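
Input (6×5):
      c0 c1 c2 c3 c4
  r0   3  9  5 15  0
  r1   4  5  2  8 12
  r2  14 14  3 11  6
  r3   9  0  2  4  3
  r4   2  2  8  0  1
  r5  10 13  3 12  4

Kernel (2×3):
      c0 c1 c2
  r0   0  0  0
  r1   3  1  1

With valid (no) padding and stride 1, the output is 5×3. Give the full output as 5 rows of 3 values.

19 25 26
59 56 26
29 6 13
16 14 25
46 54 25

Output[0,0]: The receptive field on the input at this output position is [3 9 5 / 4 5 2]. Elementwise product with the kernel and sum: 4·3 + 5·1 + 2·1.
Output[0,1]: The receptive field on the input at this output position is [9 5 15 / 5 2 8]. Elementwise product with the kernel and sum: 5·3 + 2·1 + 8·1.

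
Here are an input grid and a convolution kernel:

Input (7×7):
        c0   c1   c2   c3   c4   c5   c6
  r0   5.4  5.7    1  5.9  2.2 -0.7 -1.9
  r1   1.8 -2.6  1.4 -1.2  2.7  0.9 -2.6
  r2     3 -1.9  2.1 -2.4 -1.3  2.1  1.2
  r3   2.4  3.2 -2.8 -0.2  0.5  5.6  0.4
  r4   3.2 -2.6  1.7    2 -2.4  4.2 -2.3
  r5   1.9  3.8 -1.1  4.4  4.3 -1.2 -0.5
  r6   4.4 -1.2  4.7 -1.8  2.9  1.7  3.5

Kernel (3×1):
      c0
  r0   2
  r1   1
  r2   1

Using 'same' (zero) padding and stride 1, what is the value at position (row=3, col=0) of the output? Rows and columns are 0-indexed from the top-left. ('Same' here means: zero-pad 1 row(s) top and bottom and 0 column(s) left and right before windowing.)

11.6

The receptive field on the zero-padded input at this output position is [3 / 2.4 / 3.2]. Elementwise product with the kernel and sum: 3·2 + 2.4·1 + 3.2·1.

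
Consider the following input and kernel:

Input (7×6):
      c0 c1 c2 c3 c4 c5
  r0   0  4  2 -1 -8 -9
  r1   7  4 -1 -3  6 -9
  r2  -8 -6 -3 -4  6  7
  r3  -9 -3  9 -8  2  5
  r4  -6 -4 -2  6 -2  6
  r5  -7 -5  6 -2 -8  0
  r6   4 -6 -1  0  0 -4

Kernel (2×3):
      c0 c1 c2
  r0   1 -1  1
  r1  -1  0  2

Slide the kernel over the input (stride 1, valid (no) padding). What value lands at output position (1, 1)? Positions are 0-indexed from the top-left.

0

The receptive field on the input at this output position is [4 -1 -3 / -6 -3 -4]. Elementwise product with the kernel and sum: 4·1 + -1·-1 + -3·1 + -6·-1 + -4·2.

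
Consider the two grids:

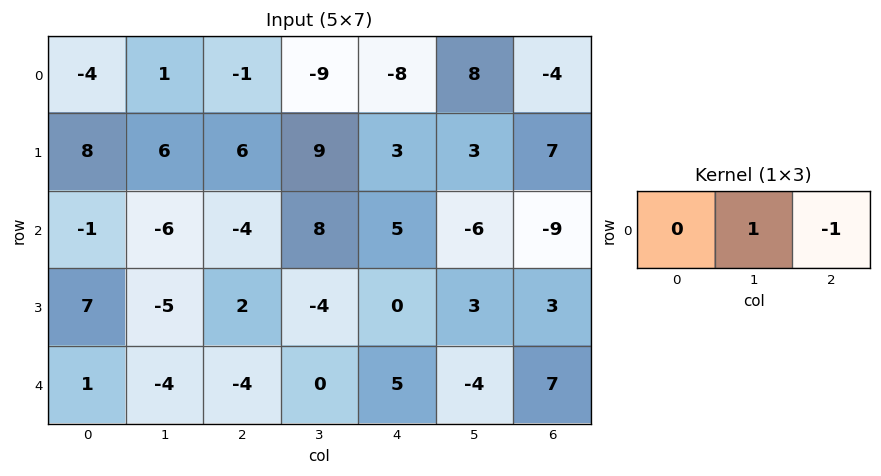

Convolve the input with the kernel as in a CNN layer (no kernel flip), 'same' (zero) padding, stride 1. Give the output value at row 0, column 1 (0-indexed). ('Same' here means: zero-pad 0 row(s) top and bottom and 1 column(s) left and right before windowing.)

The receptive field on the zero-padded input at this output position is [-4 1 -1]. Elementwise product with the kernel and sum: 1·1 + -1·-1.

2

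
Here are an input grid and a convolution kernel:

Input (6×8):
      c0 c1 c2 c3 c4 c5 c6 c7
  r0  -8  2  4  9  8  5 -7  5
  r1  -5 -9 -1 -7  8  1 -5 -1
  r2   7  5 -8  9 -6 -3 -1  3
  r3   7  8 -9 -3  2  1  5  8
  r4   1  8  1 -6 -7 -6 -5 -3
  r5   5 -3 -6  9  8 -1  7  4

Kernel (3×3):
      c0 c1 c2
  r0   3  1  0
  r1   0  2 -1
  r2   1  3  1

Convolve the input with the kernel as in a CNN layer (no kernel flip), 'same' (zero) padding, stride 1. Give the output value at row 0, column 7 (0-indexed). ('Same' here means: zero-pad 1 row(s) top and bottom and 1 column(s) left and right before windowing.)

2

The receptive field on the zero-padded input at this output position is [0 0 0 / -7 5 0 / -5 -1 0]. Elementwise product with the kernel and sum: 0·3 + 0·1 + 5·2 + 0·-1 + -5·1 + -1·3 + 0·1.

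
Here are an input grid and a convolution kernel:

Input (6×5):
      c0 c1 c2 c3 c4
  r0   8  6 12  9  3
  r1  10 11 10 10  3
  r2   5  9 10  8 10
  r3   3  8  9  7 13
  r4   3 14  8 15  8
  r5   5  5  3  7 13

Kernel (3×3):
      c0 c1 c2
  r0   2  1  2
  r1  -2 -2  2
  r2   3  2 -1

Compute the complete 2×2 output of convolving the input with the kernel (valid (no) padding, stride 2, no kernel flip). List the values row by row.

47 41
64 88

Output[0,0]: The receptive field on the input at this output position is [8 6 12 / 10 11 10 / 5 9 10]. Elementwise product with the kernel and sum: 8·2 + 6·1 + 12·2 + 10·-2 + 11·-2 + 10·2 + 5·3 + 9·2 + 10·-1.
Output[0,1]: The receptive field on the input at this output position is [12 9 3 / 10 10 3 / 10 8 10]. Elementwise product with the kernel and sum: 12·2 + 9·1 + 3·2 + 10·-2 + 10·-2 + 3·2 + 10·3 + 8·2 + 10·-1.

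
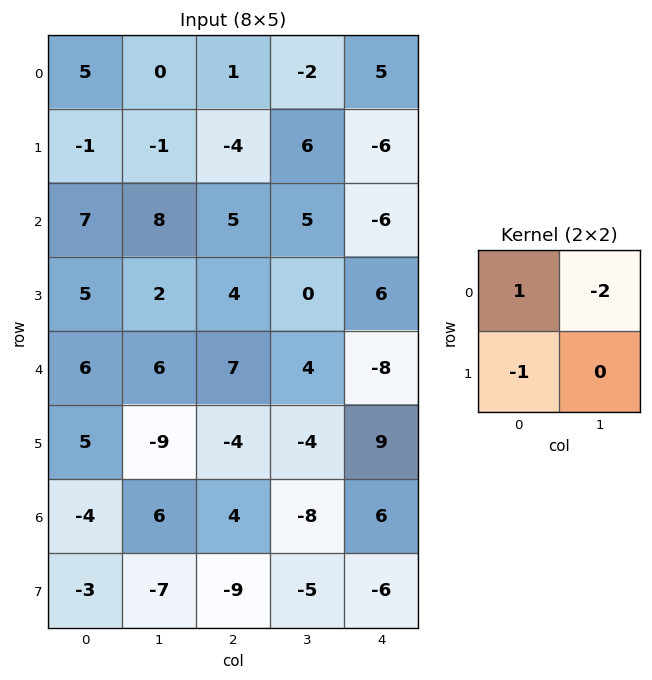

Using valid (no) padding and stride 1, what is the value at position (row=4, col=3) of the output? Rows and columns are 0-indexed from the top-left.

The receptive field on the input at this output position is [4 -8 / -4 9]. Elementwise product with the kernel and sum: 4·1 + -8·-2 + -4·-1.

24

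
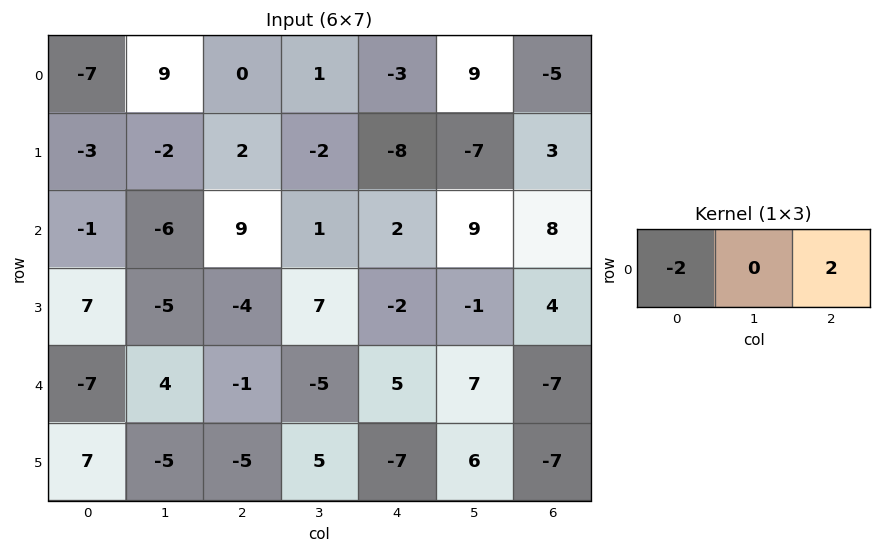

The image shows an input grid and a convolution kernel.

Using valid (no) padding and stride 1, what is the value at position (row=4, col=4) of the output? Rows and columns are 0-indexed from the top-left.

-24

The receptive field on the input at this output position is [5 7 -7]. Elementwise product with the kernel and sum: 5·-2 + -7·2.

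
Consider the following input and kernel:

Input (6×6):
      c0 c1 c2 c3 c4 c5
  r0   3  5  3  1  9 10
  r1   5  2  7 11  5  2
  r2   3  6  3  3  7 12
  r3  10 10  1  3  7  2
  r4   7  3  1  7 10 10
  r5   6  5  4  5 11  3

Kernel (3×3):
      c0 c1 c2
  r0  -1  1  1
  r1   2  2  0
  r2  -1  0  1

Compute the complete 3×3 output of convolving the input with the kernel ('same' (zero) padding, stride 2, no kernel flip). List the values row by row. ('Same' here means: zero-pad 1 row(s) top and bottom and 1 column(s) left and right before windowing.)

8 25 11
23 27 15
39 2 38

Output[0,0]: The receptive field on the zero-padded input at this output position is [0 0 0 / 0 3 5 / 0 5 2]. Elementwise product with the kernel and sum: 0·-1 + 0·1 + 0·1 + 0·2 + 3·2 + 0·-1 + 2·1.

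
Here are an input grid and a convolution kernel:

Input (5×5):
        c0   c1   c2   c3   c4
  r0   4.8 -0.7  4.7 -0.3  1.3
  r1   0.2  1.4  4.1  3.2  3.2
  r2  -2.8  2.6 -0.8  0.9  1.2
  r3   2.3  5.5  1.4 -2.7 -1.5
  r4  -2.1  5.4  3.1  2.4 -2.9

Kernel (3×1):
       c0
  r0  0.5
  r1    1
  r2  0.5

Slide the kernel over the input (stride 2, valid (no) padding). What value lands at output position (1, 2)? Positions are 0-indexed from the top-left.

The receptive field on the input at this output position is [1.2 / -1.5 / -2.9]. Elementwise product with the kernel and sum: 1.2·0.5 + -1.5·1 + -2.9·0.5.

-2.35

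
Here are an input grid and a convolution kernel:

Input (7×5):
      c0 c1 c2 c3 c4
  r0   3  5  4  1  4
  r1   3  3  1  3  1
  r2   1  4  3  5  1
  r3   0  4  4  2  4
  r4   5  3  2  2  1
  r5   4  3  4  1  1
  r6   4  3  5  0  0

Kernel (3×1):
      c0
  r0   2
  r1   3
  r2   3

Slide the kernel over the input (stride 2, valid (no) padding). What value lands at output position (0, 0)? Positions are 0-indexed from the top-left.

18

The receptive field on the input at this output position is [3 / 3 / 1]. Elementwise product with the kernel and sum: 3·2 + 3·3 + 1·3.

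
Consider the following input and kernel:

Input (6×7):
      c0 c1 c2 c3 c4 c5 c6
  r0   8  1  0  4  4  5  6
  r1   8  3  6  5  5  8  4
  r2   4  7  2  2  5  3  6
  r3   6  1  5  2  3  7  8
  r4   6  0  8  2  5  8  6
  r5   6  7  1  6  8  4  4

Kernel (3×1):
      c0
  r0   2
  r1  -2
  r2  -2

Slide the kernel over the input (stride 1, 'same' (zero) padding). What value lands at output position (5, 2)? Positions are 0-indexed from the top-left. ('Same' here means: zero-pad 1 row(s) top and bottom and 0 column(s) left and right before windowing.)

14

The receptive field on the zero-padded input at this output position is [8 / 1 / 0]. Elementwise product with the kernel and sum: 8·2 + 1·-2 + 0·-2.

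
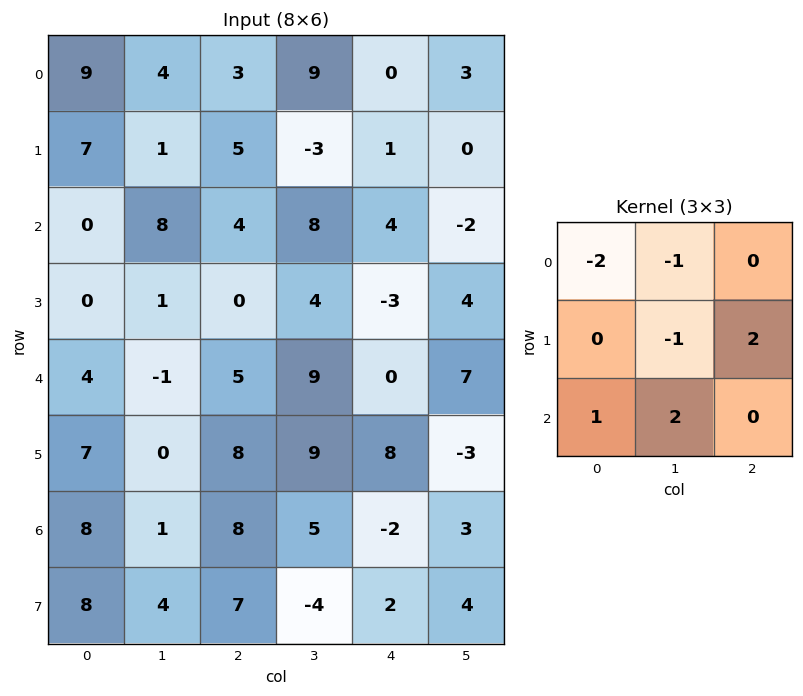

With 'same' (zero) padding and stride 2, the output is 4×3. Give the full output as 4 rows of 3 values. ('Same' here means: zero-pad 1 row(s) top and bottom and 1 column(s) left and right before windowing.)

Output[0,0]: The receptive field on the zero-padded input at this output position is [0 0 0 / 0 9 4 / 0 7 1]. Elementwise product with the kernel and sum: 0·-2 + 0·-1 + 9·-1 + 4·2 + 0·1 + 7·2.

13 26 5
9 6 -5
8 27 34
3 12 -18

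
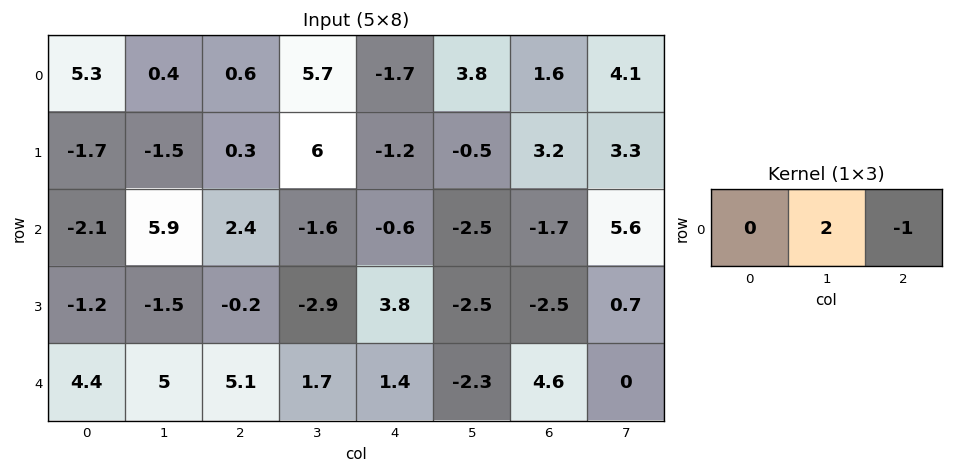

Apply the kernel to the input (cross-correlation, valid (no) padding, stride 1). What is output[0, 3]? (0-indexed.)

-7.2

The receptive field on the input at this output position is [5.7 -1.7 3.8]. Elementwise product with the kernel and sum: -1.7·2 + 3.8·-1.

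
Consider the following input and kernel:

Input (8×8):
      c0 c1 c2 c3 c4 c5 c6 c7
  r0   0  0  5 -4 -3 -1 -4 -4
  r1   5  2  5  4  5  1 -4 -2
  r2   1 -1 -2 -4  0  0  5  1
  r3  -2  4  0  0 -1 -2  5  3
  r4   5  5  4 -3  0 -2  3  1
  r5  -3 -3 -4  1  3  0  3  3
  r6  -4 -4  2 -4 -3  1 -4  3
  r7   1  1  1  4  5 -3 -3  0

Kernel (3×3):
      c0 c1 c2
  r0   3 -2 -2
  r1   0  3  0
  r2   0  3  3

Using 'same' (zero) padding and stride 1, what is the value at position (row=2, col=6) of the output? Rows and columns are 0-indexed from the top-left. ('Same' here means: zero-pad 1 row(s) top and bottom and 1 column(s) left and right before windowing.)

54

The receptive field on the zero-padded input at this output position is [1 -4 -2 / 0 5 1 / -2 5 3]. Elementwise product with the kernel and sum: 1·3 + -4·-2 + -2·-2 + 5·3 + 5·3 + 3·3.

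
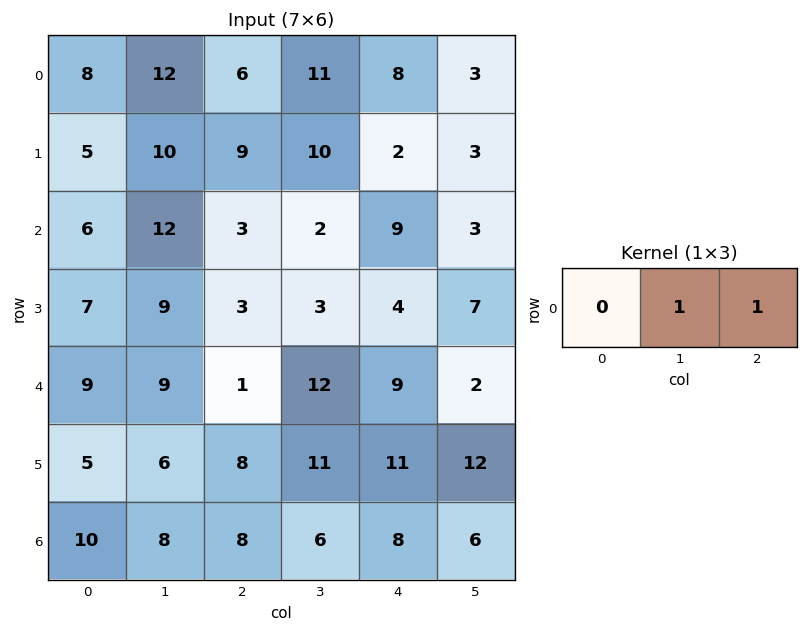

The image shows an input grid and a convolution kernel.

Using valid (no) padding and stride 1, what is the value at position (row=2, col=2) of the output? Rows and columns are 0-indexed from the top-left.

11

The receptive field on the input at this output position is [3 2 9]. Elementwise product with the kernel and sum: 2·1 + 9·1.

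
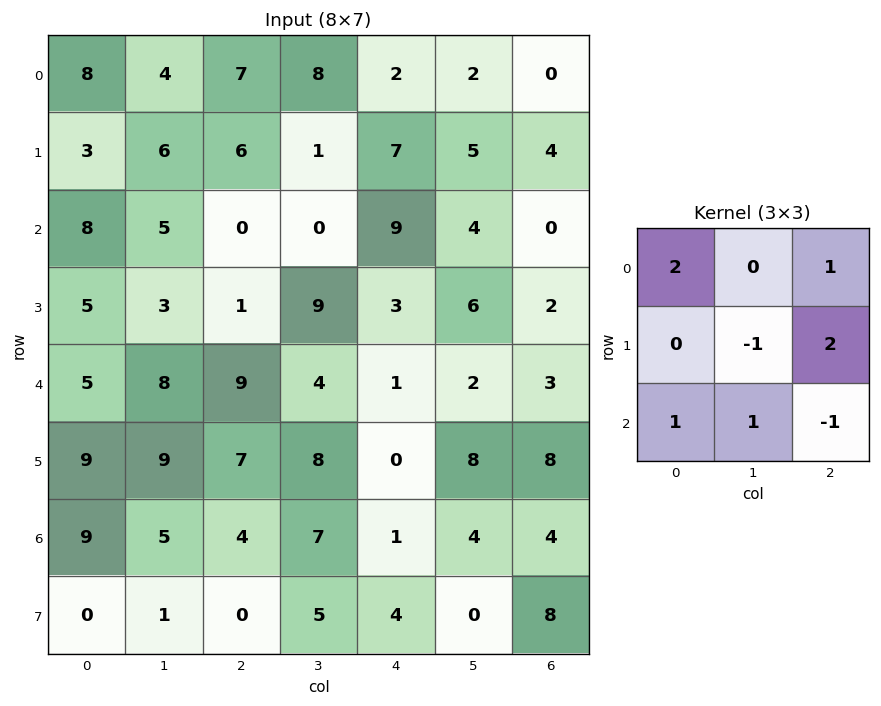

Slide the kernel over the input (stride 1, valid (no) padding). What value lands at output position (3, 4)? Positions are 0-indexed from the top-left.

12

The receptive field on the input at this output position is [3 6 2 / 1 2 3 / 0 8 8]. Elementwise product with the kernel and sum: 3·2 + 2·1 + 2·-1 + 3·2 + 0·1 + 8·1 + 8·-1.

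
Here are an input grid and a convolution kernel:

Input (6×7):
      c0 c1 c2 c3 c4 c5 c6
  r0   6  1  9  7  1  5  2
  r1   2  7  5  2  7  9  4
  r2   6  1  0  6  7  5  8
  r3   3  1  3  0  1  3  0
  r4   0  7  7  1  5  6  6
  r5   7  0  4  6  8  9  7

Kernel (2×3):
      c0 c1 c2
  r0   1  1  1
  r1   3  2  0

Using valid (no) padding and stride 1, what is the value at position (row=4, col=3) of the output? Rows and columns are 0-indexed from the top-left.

46

The receptive field on the input at this output position is [1 5 6 / 6 8 9]. Elementwise product with the kernel and sum: 1·1 + 5·1 + 6·1 + 6·3 + 8·2.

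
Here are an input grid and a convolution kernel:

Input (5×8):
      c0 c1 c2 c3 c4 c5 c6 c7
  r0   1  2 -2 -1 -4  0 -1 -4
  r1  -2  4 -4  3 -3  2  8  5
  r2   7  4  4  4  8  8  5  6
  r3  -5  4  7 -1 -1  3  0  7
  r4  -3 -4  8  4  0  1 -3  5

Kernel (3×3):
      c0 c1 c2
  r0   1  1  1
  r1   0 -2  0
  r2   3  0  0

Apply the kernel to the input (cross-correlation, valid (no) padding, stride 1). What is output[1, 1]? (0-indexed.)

The receptive field on the input at this output position is [4 -4 3 / 4 4 4 / 4 7 -1]. Elementwise product with the kernel and sum: 4·1 + -4·1 + 3·1 + 4·-2 + 4·3.

7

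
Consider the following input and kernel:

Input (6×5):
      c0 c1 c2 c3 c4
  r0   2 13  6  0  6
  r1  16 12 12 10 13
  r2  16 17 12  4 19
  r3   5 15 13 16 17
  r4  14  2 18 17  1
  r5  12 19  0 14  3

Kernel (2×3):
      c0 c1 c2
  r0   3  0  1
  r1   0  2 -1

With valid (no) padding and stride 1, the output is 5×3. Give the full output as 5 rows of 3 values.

Output[0,0]: The receptive field on the input at this output position is [2 13 6 / 16 12 12]. Elementwise product with the kernel and sum: 2·3 + 6·1 + 12·2 + 12·-1.
Output[0,1]: The receptive field on the input at this output position is [13 6 0 / 12 12 10]. Elementwise product with the kernel and sum: 13·3 + 0·1 + 12·2 + 10·-1.

24 53 31
82 66 38
77 65 70
14 80 89
98 9 80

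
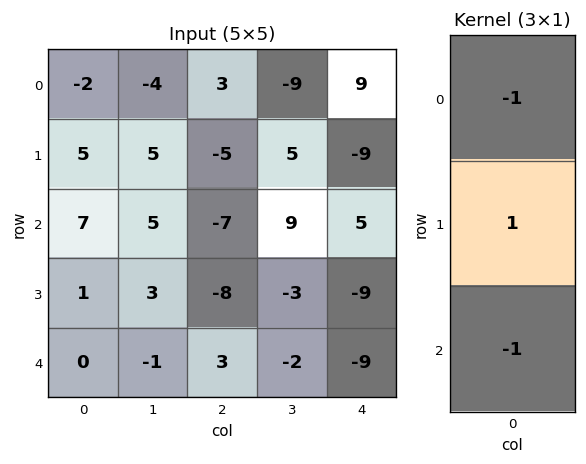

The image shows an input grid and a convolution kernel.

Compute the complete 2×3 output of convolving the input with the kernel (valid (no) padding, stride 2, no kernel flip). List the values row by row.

Output[0,0]: The receptive field on the input at this output position is [-2 / 5 / 7]. Elementwise product with the kernel and sum: -2·-1 + 5·1 + 7·-1.
Output[0,1]: The receptive field on the input at this output position is [3 / -5 / -7]. Elementwise product with the kernel and sum: 3·-1 + -5·1 + -7·-1.

0 -1 -23
-6 -4 -5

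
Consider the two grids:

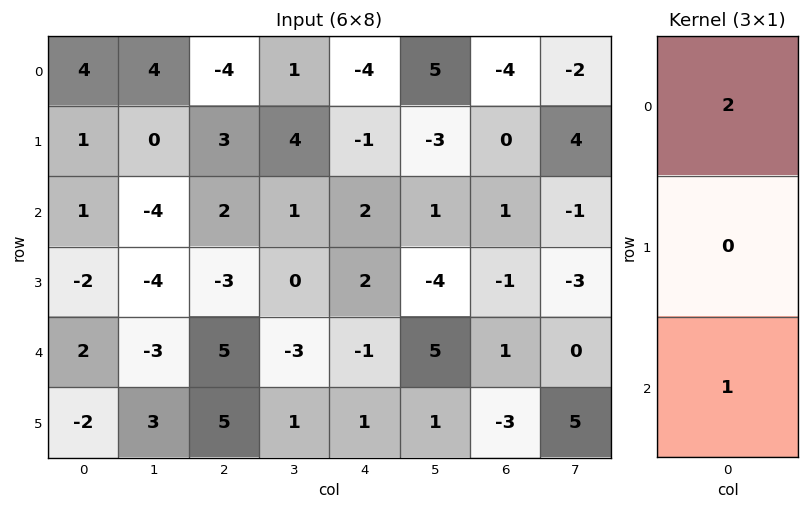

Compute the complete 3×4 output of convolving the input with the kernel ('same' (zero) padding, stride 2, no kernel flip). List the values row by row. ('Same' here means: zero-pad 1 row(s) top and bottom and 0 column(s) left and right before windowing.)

1 3 -1 0
0 3 0 -1
-6 -1 5 -5

Output[0,0]: The receptive field on the zero-padded input at this output position is [0 / 4 / 1]. Elementwise product with the kernel and sum: 0·2 + 1·1.
Output[0,1]: The receptive field on the zero-padded input at this output position is [0 / -4 / 3]. Elementwise product with the kernel and sum: 0·2 + 3·1.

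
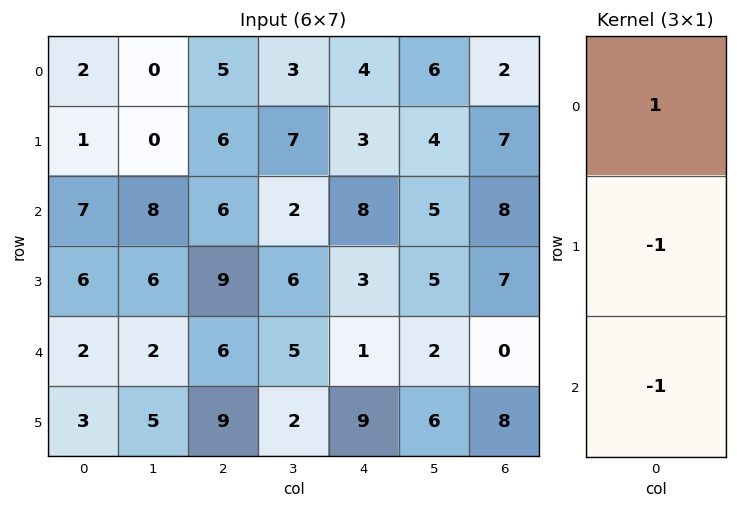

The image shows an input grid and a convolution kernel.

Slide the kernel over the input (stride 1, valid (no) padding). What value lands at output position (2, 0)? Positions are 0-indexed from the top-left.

The receptive field on the input at this output position is [7 / 6 / 2]. Elementwise product with the kernel and sum: 7·1 + 6·-1 + 2·-1.

-1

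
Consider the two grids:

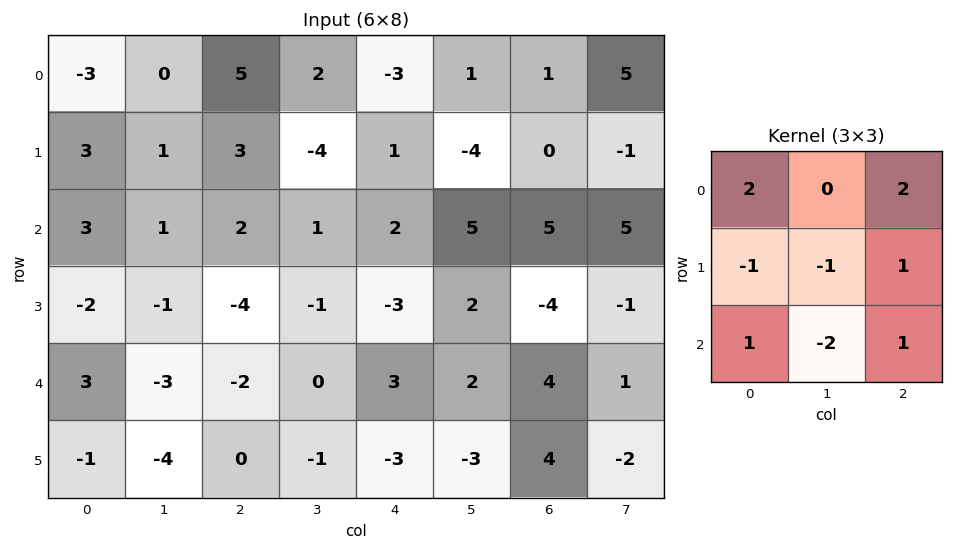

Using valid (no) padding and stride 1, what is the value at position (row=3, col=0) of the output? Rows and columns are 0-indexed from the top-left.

-7

The receptive field on the input at this output position is [-2 -1 -4 / 3 -3 -2 / -1 -4 0]. Elementwise product with the kernel and sum: -2·2 + -4·2 + 3·-1 + -3·-1 + -2·1 + -1·1 + -4·-2 + 0·1.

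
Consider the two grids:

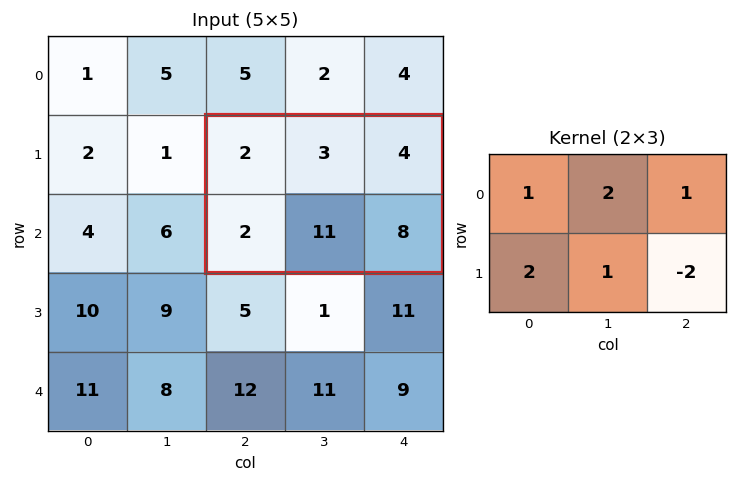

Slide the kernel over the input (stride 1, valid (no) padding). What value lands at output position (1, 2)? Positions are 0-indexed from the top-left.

11

The receptive field on the input at this output position is [2 3 4 / 2 11 8]. Elementwise product with the kernel and sum: 2·1 + 3·2 + 4·1 + 2·2 + 11·1 + 8·-2.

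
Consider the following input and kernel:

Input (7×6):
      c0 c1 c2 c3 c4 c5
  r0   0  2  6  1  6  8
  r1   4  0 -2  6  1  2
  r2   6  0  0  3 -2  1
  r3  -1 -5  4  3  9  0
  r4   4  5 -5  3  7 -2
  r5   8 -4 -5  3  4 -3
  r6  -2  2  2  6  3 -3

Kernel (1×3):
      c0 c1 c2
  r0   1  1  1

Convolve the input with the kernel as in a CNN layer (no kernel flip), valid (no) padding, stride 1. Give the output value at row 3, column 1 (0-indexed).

The receptive field on the input at this output position is [-5 4 3]. Elementwise product with the kernel and sum: -5·1 + 4·1 + 3·1.

2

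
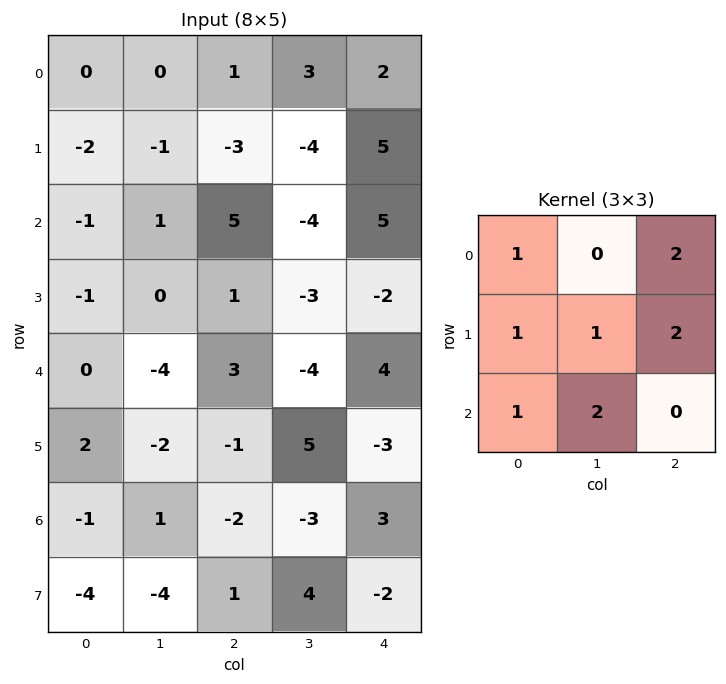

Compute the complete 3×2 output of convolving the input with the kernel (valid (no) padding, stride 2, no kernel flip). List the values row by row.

Output[0,0]: The receptive field on the input at this output position is [0 0 1 / -2 -1 -3 / -1 1 5]. Elementwise product with the kernel and sum: 0·1 + 1·2 + -2·1 + -1·1 + -3·2 + -1·1 + 1·2.
Output[0,1]: The receptive field on the input at this output position is [1 3 2 / -3 -4 5 / 5 -4 5]. Elementwise product with the kernel and sum: 1·1 + 2·2 + -3·1 + -4·1 + 5·2 + 5·1 + -4·2.

-6 5
2 4
5 1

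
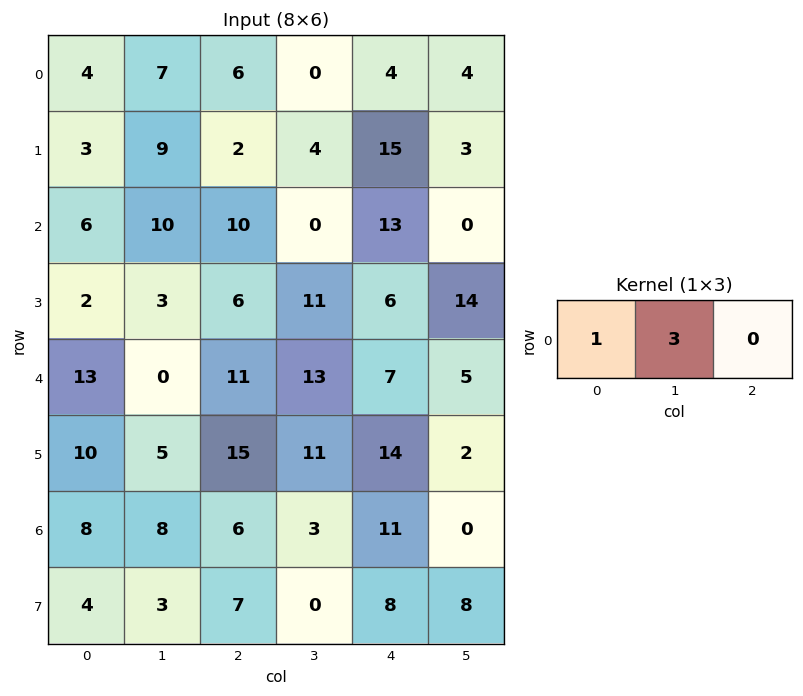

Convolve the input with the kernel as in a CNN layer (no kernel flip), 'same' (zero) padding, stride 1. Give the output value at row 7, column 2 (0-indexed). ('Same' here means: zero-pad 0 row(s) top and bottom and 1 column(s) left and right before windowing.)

24

The receptive field on the zero-padded input at this output position is [3 7 0]. Elementwise product with the kernel and sum: 3·1 + 7·3.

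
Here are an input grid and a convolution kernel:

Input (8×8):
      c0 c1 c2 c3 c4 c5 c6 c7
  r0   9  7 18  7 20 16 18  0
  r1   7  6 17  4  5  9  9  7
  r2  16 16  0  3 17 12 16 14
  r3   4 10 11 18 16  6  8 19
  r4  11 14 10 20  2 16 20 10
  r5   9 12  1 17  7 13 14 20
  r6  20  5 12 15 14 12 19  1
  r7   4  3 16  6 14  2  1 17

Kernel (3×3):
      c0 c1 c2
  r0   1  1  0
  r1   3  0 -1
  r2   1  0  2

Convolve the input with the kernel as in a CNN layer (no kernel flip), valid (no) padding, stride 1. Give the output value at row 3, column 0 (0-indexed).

The receptive field on the input at this output position is [4 10 11 / 11 14 10 / 9 12 1]. Elementwise product with the kernel and sum: 4·1 + 10·1 + 11·3 + 10·-1 + 9·1 + 1·2.

48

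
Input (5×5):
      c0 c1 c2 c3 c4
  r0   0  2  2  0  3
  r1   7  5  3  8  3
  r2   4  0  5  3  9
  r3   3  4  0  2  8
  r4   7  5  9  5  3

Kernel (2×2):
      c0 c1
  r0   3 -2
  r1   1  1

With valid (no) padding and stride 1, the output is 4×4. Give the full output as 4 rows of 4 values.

8 10 17 5
15 14 1 30
19 -6 11 1
13 26 10 -2

Output[0,0]: The receptive field on the input at this output position is [0 2 / 7 5]. Elementwise product with the kernel and sum: 0·3 + 2·-2 + 7·1 + 5·1.
Output[0,1]: The receptive field on the input at this output position is [2 2 / 5 3]. Elementwise product with the kernel and sum: 2·3 + 2·-2 + 5·1 + 3·1.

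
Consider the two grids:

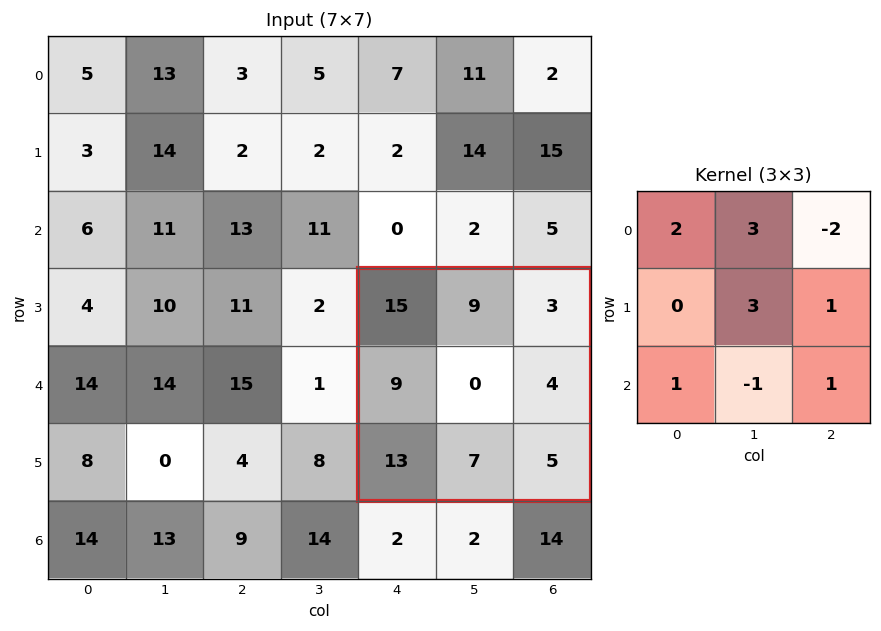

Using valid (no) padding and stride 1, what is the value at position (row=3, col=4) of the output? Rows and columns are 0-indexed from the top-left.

The receptive field on the input at this output position is [15 9 3 / 9 0 4 / 13 7 5]. Elementwise product with the kernel and sum: 15·2 + 9·3 + 3·-2 + 0·3 + 4·1 + 13·1 + 7·-1 + 5·1.

66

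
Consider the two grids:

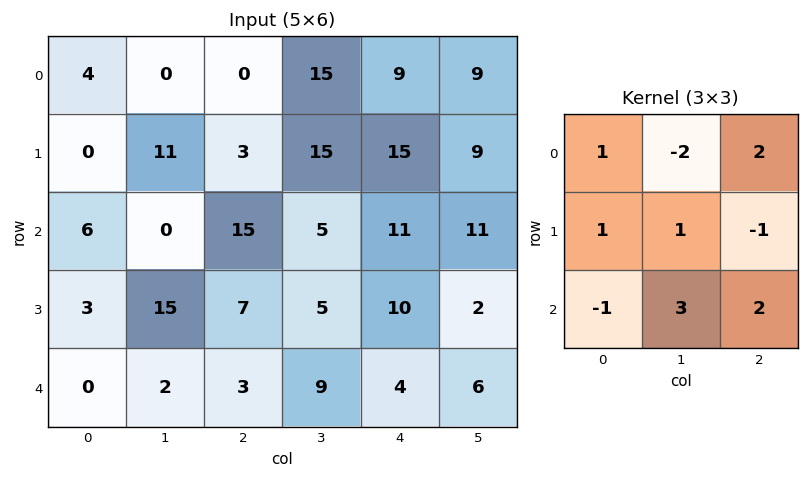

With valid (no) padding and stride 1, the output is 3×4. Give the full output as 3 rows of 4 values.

Output[0,0]: The receptive field on the input at this output position is [4 0 0 / 0 11 3 / 6 0 15]. Elementwise product with the kernel and sum: 4·1 + 0·-2 + 0·2 + 0·1 + 11·1 + 3·-1 + 6·-1 + 0·3 + 15·2.
Output[0,1]: The receptive field on the input at this output position is [0 0 15 / 11 3 15 / 0 15 5]. Elementwise product with the kernel and sum: 0·1 + 0·-2 + 15·2 + 11·1 + 3·1 + 15·-1 + 0·-1 + 15·3 + 5·2.

36 84 13 86
31 61 40 37
59 22 61 33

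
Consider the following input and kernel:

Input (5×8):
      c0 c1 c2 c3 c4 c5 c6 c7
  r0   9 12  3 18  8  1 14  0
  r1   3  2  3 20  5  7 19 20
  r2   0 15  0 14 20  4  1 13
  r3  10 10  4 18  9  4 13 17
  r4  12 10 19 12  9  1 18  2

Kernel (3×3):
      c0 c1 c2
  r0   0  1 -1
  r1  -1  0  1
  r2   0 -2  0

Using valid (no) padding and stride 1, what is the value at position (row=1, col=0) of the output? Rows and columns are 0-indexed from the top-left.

-21

The receptive field on the input at this output position is [3 2 3 / 0 15 0 / 10 10 4]. Elementwise product with the kernel and sum: 2·1 + 3·-1 + 0·-1 + 0·1 + 10·-2.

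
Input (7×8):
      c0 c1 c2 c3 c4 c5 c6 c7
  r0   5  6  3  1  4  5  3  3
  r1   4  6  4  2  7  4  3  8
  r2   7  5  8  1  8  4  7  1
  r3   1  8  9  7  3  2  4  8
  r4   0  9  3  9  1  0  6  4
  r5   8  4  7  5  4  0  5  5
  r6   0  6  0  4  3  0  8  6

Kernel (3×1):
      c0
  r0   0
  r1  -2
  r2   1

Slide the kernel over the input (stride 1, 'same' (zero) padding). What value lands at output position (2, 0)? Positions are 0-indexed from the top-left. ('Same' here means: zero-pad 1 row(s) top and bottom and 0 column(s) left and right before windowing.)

-13

The receptive field on the zero-padded input at this output position is [4 / 7 / 1]. Elementwise product with the kernel and sum: 7·-2 + 1·1.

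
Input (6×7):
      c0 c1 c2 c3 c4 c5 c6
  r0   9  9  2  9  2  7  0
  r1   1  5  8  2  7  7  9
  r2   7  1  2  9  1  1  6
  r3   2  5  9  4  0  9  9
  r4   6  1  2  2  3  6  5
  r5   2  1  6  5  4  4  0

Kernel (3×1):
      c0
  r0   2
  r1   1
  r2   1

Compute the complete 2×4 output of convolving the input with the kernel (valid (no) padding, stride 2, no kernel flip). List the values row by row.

26 14 12 15
22 15 5 26

Output[0,0]: The receptive field on the input at this output position is [9 / 1 / 7]. Elementwise product with the kernel and sum: 9·2 + 1·1 + 7·1.
Output[0,1]: The receptive field on the input at this output position is [2 / 8 / 2]. Elementwise product with the kernel and sum: 2·2 + 8·1 + 2·1.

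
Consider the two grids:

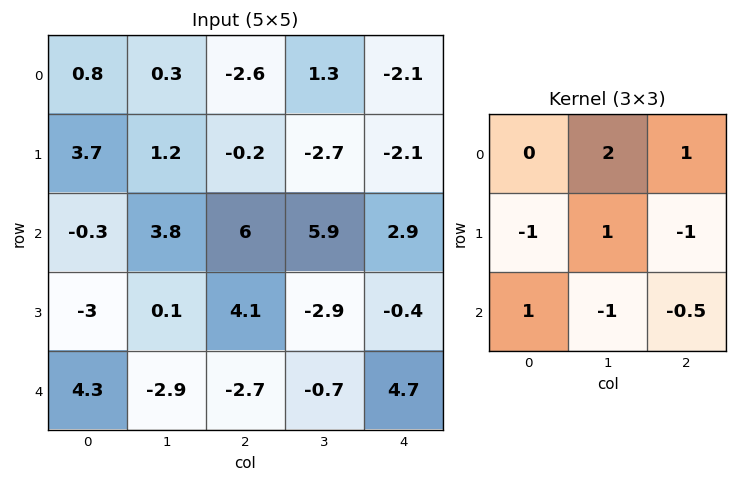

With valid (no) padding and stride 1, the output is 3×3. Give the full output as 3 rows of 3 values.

-11.4 -7.75 -1.25
-4.85 -9.35 -3.3
21.15 24.95 3.75

Output[0,0]: The receptive field on the input at this output position is [0.8 0.3 -2.6 / 3.7 1.2 -0.2 / -0.3 3.8 6]. Elementwise product with the kernel and sum: 0.3·2 + -2.6·1 + 3.7·-1 + 1.2·1 + -0.2·-1 + -0.3·1 + 3.8·-1 + 6·-0.5.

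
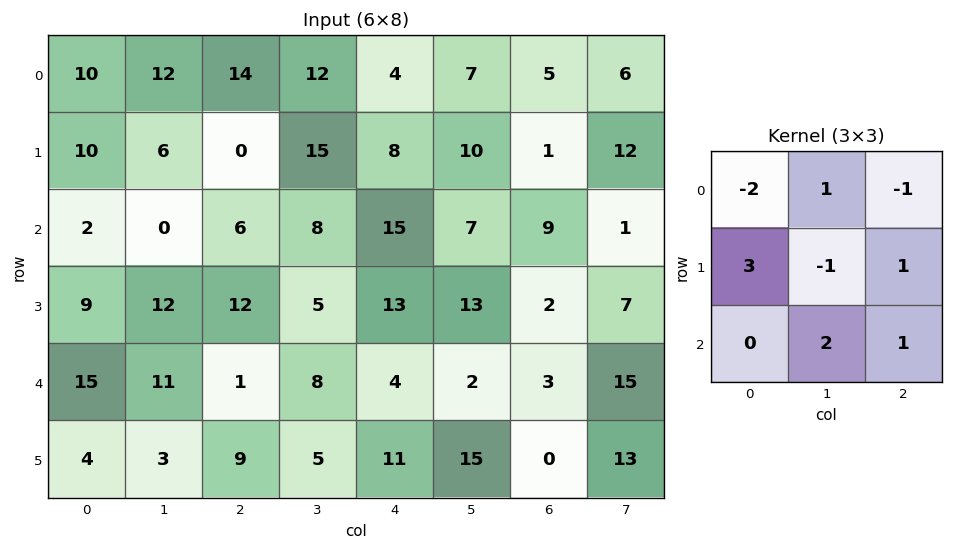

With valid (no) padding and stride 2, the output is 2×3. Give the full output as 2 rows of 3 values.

8 4 32
40 45 3

Output[0,0]: The receptive field on the input at this output position is [10 12 14 / 10 6 0 / 2 0 6]. Elementwise product with the kernel and sum: 10·-2 + 12·1 + 14·-1 + 10·3 + 6·-1 + 0·1 + 0·2 + 6·1.
Output[0,1]: The receptive field on the input at this output position is [14 12 4 / 0 15 8 / 6 8 15]. Elementwise product with the kernel and sum: 14·-2 + 12·1 + 4·-1 + 0·3 + 15·-1 + 8·1 + 8·2 + 15·1.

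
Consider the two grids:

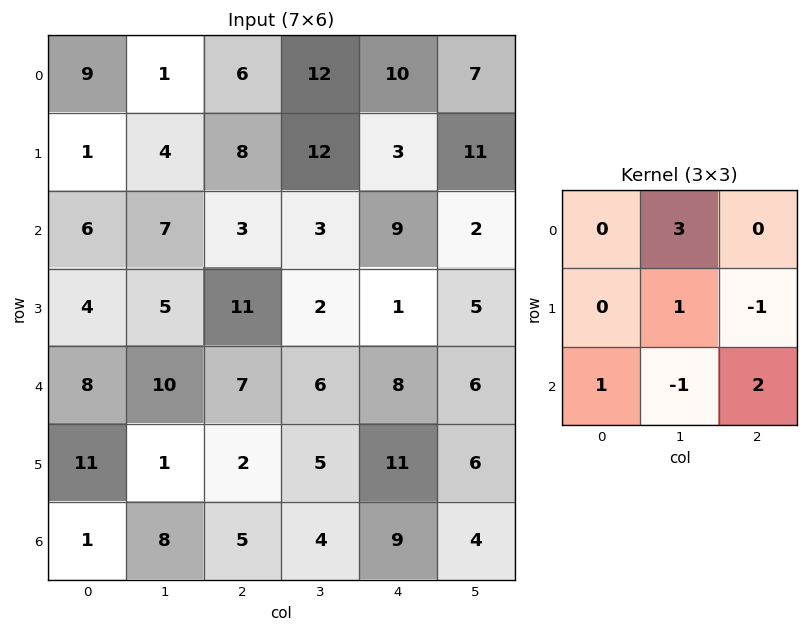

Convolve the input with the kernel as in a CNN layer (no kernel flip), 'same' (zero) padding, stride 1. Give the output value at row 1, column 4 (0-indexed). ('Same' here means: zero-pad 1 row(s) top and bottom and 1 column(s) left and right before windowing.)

20

The receptive field on the zero-padded input at this output position is [12 10 7 / 12 3 11 / 3 9 2]. Elementwise product with the kernel and sum: 10·3 + 3·1 + 11·-1 + 3·1 + 9·-1 + 2·2.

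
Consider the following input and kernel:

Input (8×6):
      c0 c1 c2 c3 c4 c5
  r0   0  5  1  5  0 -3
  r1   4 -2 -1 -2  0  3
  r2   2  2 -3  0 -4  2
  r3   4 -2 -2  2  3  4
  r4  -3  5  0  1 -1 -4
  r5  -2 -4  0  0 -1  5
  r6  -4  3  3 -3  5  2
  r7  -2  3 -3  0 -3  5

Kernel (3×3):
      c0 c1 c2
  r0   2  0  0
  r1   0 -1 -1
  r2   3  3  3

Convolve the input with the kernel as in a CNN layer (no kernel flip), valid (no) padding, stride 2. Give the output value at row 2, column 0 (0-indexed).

The receptive field on the input at this output position is [-3 5 0 / -2 -4 0 / -4 3 3]. Elementwise product with the kernel and sum: -3·2 + -4·-1 + 0·-1 + -4·3 + 3·3 + 3·3.

4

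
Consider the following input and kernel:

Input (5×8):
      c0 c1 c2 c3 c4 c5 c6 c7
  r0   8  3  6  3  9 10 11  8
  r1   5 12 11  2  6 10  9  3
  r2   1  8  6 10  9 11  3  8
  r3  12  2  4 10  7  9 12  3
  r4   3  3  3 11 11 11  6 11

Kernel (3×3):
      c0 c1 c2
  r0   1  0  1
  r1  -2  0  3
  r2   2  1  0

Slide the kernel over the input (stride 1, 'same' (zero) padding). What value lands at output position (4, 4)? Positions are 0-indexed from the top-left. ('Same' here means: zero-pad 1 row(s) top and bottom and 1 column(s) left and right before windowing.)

30

The receptive field on the zero-padded input at this output position is [10 7 9 / 11 11 11 / 0 0 0]. Elementwise product with the kernel and sum: 10·1 + 9·1 + 11·-2 + 11·3 + 0·2 + 0·1.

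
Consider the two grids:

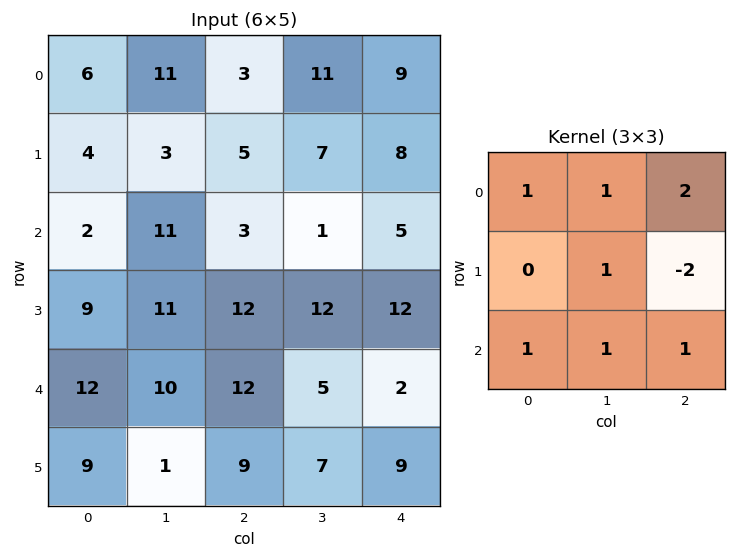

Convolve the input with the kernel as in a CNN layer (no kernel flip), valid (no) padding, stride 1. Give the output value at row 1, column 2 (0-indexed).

55

The receptive field on the input at this output position is [5 7 8 / 3 1 5 / 12 12 12]. Elementwise product with the kernel and sum: 5·1 + 7·1 + 8·2 + 1·1 + 5·-2 + 12·1 + 12·1 + 12·1.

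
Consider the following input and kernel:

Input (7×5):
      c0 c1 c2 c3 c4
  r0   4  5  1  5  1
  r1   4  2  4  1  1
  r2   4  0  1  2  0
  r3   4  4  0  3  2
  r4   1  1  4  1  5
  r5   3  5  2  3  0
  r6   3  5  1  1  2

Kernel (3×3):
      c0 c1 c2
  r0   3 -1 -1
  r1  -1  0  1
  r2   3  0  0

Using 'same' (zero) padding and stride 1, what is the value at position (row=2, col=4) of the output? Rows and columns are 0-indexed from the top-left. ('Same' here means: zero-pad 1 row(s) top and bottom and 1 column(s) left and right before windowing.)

The receptive field on the zero-padded input at this output position is [1 1 0 / 2 0 0 / 3 2 0]. Elementwise product with the kernel and sum: 1·3 + 1·-1 + 0·-1 + 2·-1 + 0·1 + 3·3.

9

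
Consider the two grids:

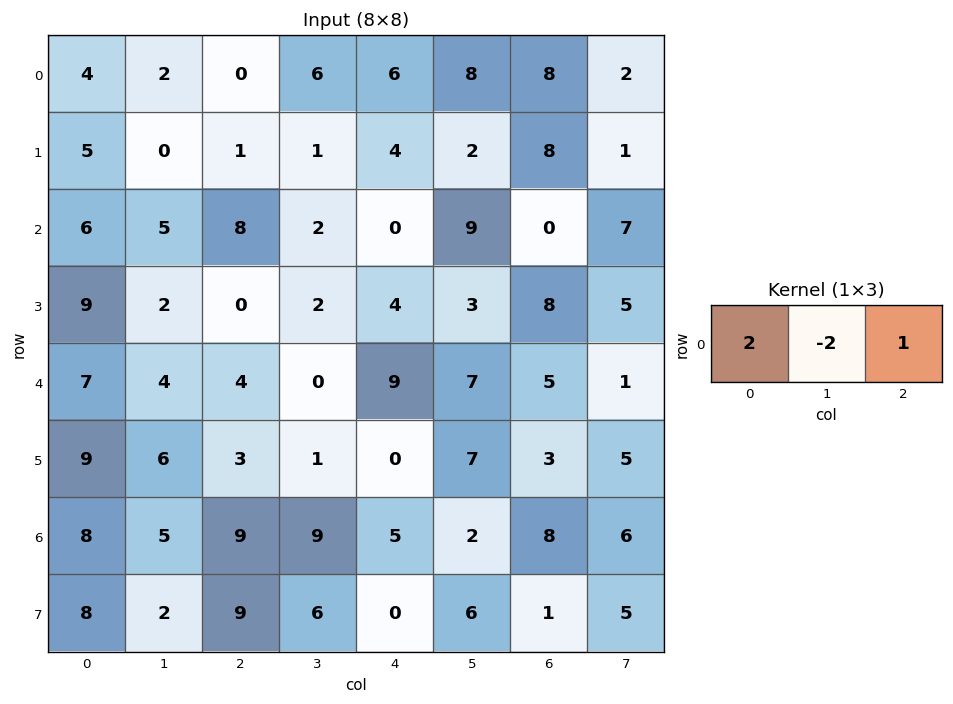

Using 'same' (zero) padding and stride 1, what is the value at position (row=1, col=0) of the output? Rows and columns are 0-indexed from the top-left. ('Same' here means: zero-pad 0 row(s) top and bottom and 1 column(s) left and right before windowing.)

The receptive field on the zero-padded input at this output position is [0 5 0]. Elementwise product with the kernel and sum: 0·2 + 5·-2 + 0·1.

-10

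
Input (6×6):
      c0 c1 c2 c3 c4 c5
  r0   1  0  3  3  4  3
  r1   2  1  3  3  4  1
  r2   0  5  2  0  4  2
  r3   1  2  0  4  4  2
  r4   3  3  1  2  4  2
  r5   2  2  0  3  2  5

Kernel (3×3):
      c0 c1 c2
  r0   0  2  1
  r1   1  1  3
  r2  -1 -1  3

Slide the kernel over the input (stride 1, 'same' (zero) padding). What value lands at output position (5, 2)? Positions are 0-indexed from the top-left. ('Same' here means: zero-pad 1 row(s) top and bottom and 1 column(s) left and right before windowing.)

The receptive field on the zero-padded input at this output position is [3 1 2 / 2 0 3 / 0 0 0]. Elementwise product with the kernel and sum: 1·2 + 2·1 + 2·1 + 0·1 + 3·3 + 0·-1 + 0·-1 + 0·3.

15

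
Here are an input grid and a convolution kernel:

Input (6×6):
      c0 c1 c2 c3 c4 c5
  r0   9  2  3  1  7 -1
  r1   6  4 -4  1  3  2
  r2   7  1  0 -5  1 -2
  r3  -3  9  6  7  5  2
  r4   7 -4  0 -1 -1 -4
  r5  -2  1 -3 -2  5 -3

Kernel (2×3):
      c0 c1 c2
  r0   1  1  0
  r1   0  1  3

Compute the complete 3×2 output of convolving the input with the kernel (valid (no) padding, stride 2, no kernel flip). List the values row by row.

3 14
35 17
-5 12

Output[0,0]: The receptive field on the input at this output position is [9 2 3 / 6 4 -4]. Elementwise product with the kernel and sum: 9·1 + 2·1 + 4·1 + -4·3.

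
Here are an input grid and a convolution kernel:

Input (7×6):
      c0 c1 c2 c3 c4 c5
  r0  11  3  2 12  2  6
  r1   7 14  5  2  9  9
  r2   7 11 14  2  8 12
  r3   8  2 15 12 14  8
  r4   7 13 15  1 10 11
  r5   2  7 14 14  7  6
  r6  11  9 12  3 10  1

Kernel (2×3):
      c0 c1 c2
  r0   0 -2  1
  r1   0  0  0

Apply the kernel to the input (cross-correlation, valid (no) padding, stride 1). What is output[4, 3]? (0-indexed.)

-9

The receptive field on the input at this output position is [1 10 11 / 14 7 6]. Elementwise product with the kernel and sum: 10·-2 + 11·1.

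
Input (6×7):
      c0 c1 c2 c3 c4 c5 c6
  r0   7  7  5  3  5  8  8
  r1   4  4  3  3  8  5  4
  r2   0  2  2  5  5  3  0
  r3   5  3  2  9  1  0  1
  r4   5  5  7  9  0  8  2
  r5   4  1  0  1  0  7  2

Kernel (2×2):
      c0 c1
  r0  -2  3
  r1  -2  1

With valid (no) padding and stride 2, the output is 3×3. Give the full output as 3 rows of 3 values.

3 -4 3
-1 16 -3
-2 14 31

Output[0,0]: The receptive field on the input at this output position is [7 7 / 4 4]. Elementwise product with the kernel and sum: 7·-2 + 7·3 + 4·-2 + 4·1.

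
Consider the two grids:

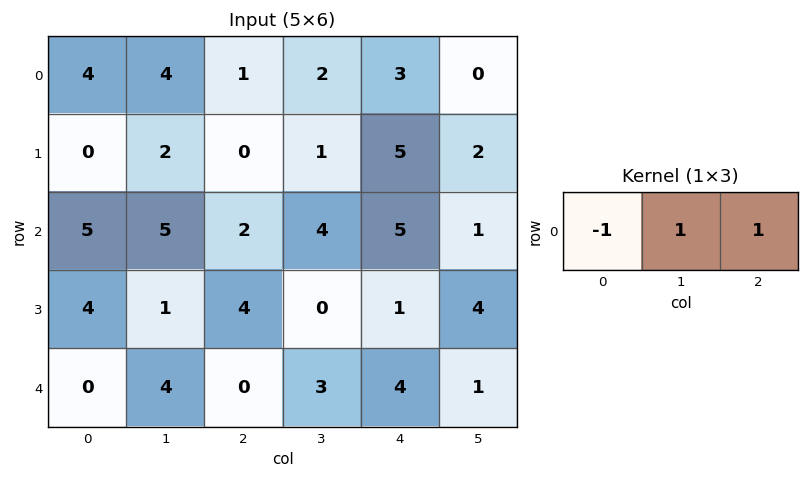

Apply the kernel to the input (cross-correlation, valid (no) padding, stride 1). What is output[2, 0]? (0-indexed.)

The receptive field on the input at this output position is [5 5 2]. Elementwise product with the kernel and sum: 5·-1 + 5·1 + 2·1.

2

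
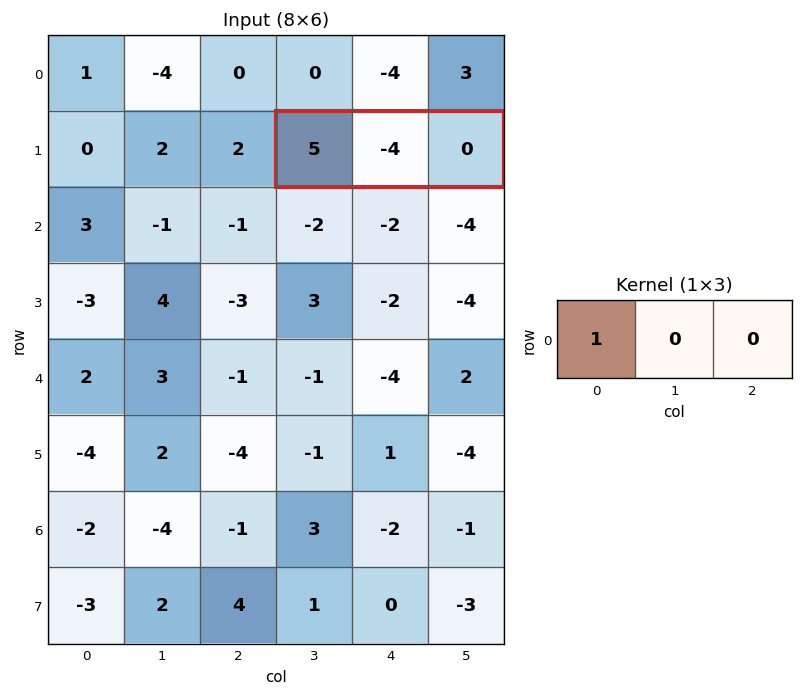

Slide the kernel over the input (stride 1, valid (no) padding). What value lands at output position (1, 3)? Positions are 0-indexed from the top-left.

The receptive field on the input at this output position is [5 -4 0]. Elementwise product with the kernel and sum: 5·1.

5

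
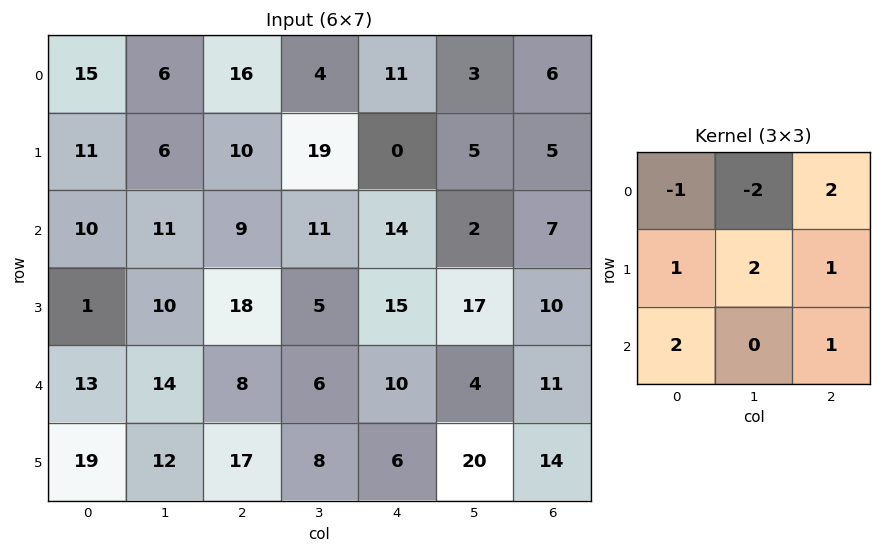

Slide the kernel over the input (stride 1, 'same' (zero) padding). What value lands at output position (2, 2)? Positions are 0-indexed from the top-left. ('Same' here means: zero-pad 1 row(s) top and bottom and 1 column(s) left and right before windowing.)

The receptive field on the zero-padded input at this output position is [6 10 19 / 11 9 11 / 10 18 5]. Elementwise product with the kernel and sum: 6·-1 + 10·-2 + 19·2 + 11·1 + 9·2 + 11·1 + 10·2 + 5·1.

77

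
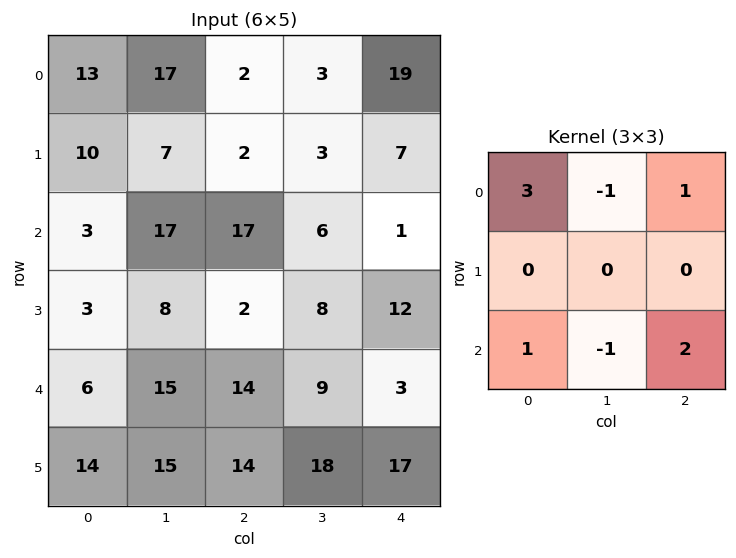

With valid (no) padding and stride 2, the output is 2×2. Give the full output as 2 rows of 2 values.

44 35
28 57

Output[0,0]: The receptive field on the input at this output position is [13 17 2 / 10 7 2 / 3 17 17]. Elementwise product with the kernel and sum: 13·3 + 17·-1 + 2·1 + 3·1 + 17·-1 + 17·2.
Output[0,1]: The receptive field on the input at this output position is [2 3 19 / 2 3 7 / 17 6 1]. Elementwise product with the kernel and sum: 2·3 + 3·-1 + 19·1 + 17·1 + 6·-1 + 1·2.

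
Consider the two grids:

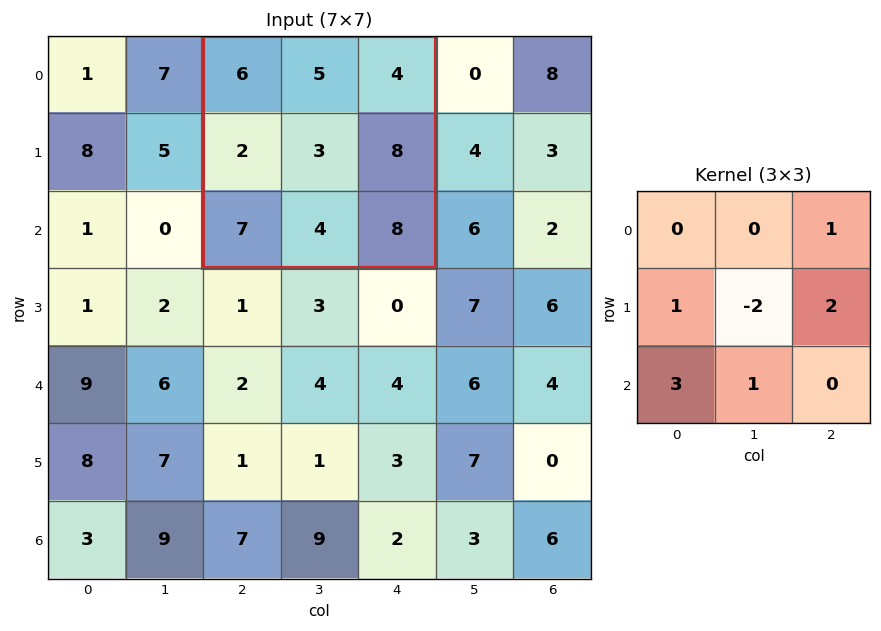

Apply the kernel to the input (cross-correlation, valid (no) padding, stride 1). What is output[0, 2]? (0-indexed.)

The receptive field on the input at this output position is [6 5 4 / 2 3 8 / 7 4 8]. Elementwise product with the kernel and sum: 4·1 + 2·1 + 3·-2 + 8·2 + 7·3 + 4·1.

41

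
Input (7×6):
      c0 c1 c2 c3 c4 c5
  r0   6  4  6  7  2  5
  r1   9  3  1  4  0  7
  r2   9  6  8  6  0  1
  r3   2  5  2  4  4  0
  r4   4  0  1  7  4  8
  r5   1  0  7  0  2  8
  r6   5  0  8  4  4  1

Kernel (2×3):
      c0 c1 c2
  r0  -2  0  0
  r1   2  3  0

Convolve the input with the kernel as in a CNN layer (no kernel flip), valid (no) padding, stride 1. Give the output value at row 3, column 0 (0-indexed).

4

The receptive field on the input at this output position is [2 5 2 / 4 0 1]. Elementwise product with the kernel and sum: 2·-2 + 4·2 + 0·3.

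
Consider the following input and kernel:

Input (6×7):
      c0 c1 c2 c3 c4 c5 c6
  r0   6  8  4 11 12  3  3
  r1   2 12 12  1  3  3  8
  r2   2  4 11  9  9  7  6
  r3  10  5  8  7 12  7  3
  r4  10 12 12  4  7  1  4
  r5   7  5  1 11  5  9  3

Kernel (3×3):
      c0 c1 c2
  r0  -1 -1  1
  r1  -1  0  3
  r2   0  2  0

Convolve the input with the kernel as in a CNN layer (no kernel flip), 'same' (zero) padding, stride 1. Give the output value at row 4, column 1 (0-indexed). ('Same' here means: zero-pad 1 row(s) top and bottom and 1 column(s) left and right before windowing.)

29

The receptive field on the zero-padded input at this output position is [10 5 8 / 10 12 12 / 7 5 1]. Elementwise product with the kernel and sum: 10·-1 + 5·-1 + 8·1 + 10·-1 + 12·3 + 5·2.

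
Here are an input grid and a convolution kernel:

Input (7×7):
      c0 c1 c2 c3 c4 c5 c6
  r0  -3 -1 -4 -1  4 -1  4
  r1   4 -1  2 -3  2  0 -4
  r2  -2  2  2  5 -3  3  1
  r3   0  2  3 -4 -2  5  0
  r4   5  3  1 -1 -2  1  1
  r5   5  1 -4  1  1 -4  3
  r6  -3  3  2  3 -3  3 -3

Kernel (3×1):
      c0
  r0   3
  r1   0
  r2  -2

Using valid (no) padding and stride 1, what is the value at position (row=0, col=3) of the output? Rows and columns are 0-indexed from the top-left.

-13

The receptive field on the input at this output position is [-1 / -3 / 5]. Elementwise product with the kernel and sum: -1·3 + 5·-2.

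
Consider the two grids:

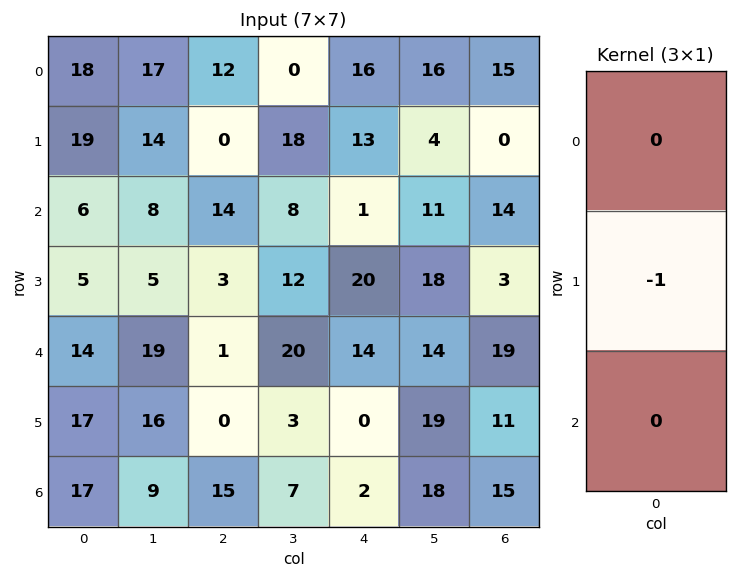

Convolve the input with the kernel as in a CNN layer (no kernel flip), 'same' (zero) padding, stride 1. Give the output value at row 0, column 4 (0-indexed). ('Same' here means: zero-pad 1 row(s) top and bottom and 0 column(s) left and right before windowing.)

The receptive field on the zero-padded input at this output position is [0 / 16 / 13]. Elementwise product with the kernel and sum: 16·-1.

-16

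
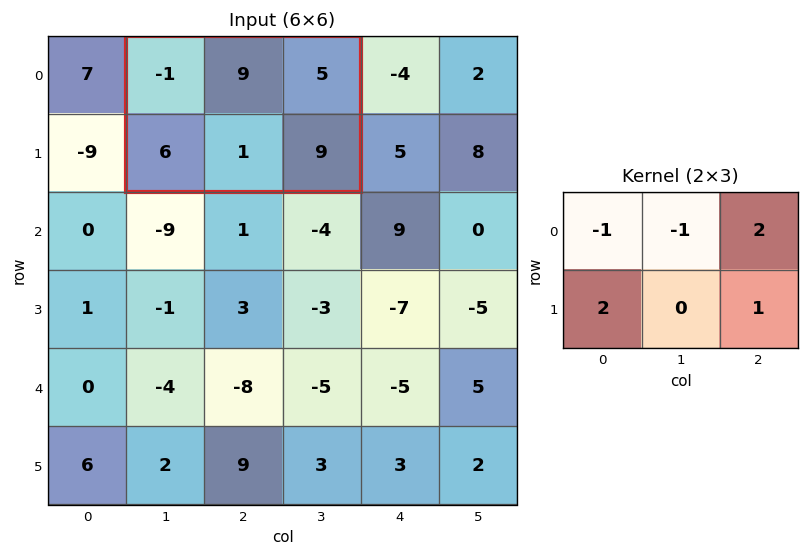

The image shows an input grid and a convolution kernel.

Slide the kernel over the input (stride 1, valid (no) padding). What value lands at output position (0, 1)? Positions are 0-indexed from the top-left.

23

The receptive field on the input at this output position is [-1 9 5 / 6 1 9]. Elementwise product with the kernel and sum: -1·-1 + 9·-1 + 5·2 + 6·2 + 9·1.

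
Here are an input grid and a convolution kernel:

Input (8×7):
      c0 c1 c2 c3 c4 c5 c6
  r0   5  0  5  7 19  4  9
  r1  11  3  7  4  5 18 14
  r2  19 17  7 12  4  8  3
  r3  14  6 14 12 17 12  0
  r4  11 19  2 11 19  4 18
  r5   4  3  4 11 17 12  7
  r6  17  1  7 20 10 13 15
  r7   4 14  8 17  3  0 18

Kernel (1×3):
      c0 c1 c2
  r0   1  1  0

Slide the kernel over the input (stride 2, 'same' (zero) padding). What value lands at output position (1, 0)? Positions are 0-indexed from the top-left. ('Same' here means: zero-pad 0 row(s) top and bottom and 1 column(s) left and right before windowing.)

19

The receptive field on the zero-padded input at this output position is [0 19 17]. Elementwise product with the kernel and sum: 0·1 + 19·1.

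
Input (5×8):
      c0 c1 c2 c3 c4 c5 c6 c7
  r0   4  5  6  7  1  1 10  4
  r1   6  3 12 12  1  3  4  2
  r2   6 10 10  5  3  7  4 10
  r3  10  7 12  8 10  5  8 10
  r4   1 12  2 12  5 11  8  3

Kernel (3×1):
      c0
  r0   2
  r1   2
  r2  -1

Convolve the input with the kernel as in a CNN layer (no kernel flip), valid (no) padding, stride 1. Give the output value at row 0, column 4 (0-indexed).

The receptive field on the input at this output position is [1 / 1 / 3]. Elementwise product with the kernel and sum: 1·2 + 1·2 + 3·-1.

1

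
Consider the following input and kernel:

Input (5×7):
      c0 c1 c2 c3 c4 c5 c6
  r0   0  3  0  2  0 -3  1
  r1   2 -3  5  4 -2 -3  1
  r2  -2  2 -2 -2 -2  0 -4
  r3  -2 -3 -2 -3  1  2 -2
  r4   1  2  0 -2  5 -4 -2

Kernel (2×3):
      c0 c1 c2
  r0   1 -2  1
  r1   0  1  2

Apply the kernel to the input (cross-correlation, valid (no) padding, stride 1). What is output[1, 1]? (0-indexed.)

-15

The receptive field on the input at this output position is [-3 5 4 / 2 -2 -2]. Elementwise product with the kernel and sum: -3·1 + 5·-2 + 4·1 + -2·1 + -2·2.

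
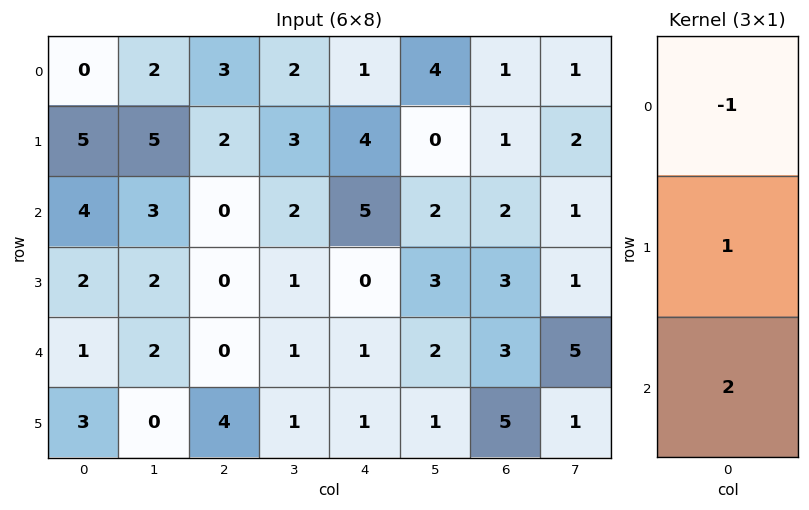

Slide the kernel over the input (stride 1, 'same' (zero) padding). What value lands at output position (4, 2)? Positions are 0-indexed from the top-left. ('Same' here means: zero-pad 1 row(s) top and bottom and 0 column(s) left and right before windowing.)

The receptive field on the zero-padded input at this output position is [0 / 0 / 4]. Elementwise product with the kernel and sum: 0·-1 + 0·1 + 4·2.

8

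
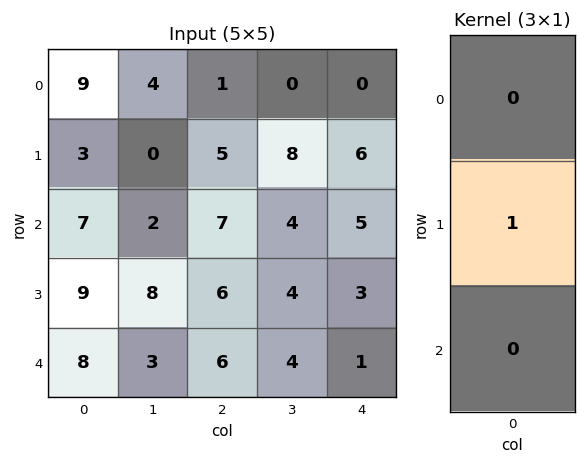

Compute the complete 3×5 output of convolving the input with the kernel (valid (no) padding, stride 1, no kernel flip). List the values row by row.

Output[0,0]: The receptive field on the input at this output position is [9 / 3 / 7]. Elementwise product with the kernel and sum: 3·1.

3 0 5 8 6
7 2 7 4 5
9 8 6 4 3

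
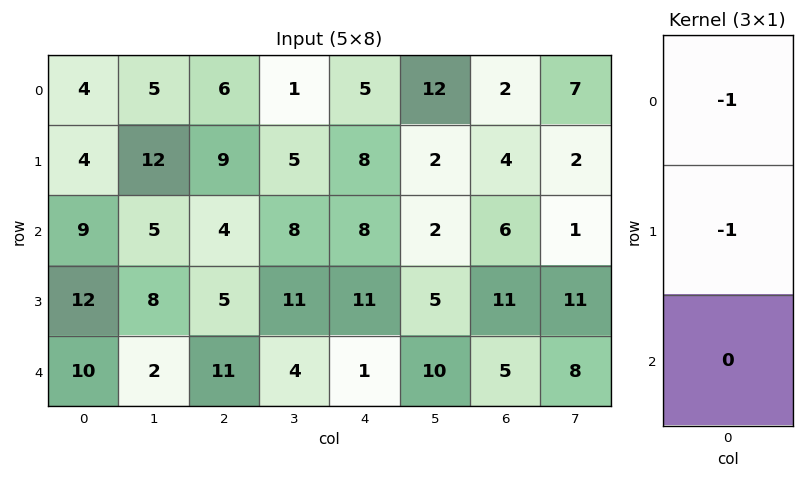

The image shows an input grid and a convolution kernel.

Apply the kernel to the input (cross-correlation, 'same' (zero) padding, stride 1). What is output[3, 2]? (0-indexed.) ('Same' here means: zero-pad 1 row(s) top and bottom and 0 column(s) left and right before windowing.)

The receptive field on the zero-padded input at this output position is [4 / 5 / 11]. Elementwise product with the kernel and sum: 4·-1 + 5·-1.

-9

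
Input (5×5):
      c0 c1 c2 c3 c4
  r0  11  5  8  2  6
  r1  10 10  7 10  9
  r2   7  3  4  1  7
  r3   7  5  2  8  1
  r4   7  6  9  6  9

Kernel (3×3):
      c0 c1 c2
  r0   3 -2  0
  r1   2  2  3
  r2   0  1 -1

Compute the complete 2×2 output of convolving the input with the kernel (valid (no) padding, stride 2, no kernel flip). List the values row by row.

83 75
42 30

Output[0,0]: The receptive field on the input at this output position is [11 5 8 / 10 10 7 / 7 3 4]. Elementwise product with the kernel and sum: 11·3 + 5·-2 + 10·2 + 10·2 + 7·3 + 3·1 + 4·-1.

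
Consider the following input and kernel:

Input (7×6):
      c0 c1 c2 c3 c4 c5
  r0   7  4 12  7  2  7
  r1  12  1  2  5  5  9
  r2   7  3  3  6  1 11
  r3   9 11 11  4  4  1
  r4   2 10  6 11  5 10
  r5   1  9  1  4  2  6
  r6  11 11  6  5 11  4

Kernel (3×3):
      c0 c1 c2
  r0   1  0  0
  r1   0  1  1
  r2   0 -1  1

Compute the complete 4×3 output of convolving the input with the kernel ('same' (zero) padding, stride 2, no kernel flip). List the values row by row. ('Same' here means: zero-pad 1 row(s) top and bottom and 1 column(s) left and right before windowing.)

0 22 13
12 3 14
20 31 23
22 20 19

Output[0,0]: The receptive field on the zero-padded input at this output position is [0 0 0 / 0 7 4 / 0 12 1]. Elementwise product with the kernel and sum: 0·1 + 7·1 + 4·1 + 12·-1 + 1·1.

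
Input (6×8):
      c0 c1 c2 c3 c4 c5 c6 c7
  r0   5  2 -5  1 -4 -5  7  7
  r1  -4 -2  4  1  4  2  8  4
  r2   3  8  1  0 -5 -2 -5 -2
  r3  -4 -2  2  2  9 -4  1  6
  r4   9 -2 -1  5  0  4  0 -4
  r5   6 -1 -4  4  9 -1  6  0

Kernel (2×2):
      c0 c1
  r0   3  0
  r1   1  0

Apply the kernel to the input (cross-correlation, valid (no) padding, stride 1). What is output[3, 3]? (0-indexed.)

11

The receptive field on the input at this output position is [2 9 / 5 0]. Elementwise product with the kernel and sum: 2·3 + 5·1.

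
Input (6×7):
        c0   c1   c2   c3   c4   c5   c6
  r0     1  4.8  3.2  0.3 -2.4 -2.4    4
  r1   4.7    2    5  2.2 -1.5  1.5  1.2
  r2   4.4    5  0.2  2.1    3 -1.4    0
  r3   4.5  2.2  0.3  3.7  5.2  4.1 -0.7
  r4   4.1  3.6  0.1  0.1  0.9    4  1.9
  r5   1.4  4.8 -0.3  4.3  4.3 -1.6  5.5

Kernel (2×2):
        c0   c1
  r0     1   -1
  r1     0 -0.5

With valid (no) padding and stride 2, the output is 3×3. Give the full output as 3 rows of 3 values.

Output[0,0]: The receptive field on the input at this output position is [1 4.8 / 4.7 2]. Elementwise product with the kernel and sum: 1·1 + 4.8·-1 + 2·-0.5.
Output[0,1]: The receptive field on the input at this output position is [3.2 0.3 / 5 2.2]. Elementwise product with the kernel and sum: 3.2·1 + 0.3·-1 + 2.2·-0.5.

-4.8 1.8 -0.75
-1.7 -3.75 2.35
-1.9 -2.15 -2.3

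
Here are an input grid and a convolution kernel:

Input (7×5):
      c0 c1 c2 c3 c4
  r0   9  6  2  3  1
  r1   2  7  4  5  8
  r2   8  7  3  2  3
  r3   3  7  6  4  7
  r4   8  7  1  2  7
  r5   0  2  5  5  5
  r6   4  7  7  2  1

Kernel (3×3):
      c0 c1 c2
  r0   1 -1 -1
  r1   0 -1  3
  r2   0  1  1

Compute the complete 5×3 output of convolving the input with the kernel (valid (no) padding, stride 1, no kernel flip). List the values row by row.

16 17 22
6 11 9
17 11 24
-7 12 24
27 23 5

Output[0,0]: The receptive field on the input at this output position is [9 6 2 / 2 7 4 / 8 7 3]. Elementwise product with the kernel and sum: 9·1 + 6·-1 + 2·-1 + 7·-1 + 4·3 + 7·1 + 3·1.
Output[0,1]: The receptive field on the input at this output position is [6 2 3 / 7 4 5 / 7 3 2]. Elementwise product with the kernel and sum: 6·1 + 2·-1 + 3·-1 + 4·-1 + 5·3 + 3·1 + 2·1.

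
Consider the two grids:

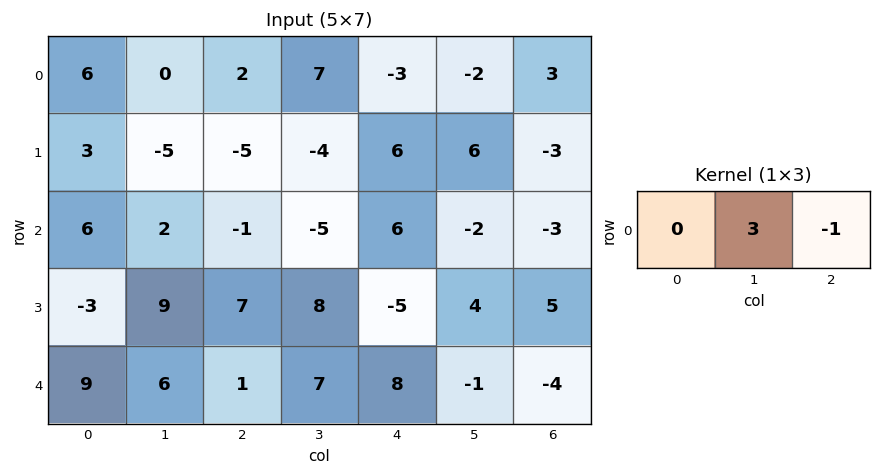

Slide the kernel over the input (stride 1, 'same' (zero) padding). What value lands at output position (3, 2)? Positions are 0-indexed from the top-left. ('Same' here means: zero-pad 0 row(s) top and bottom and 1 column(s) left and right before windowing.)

The receptive field on the zero-padded input at this output position is [9 7 8]. Elementwise product with the kernel and sum: 7·3 + 8·-1.

13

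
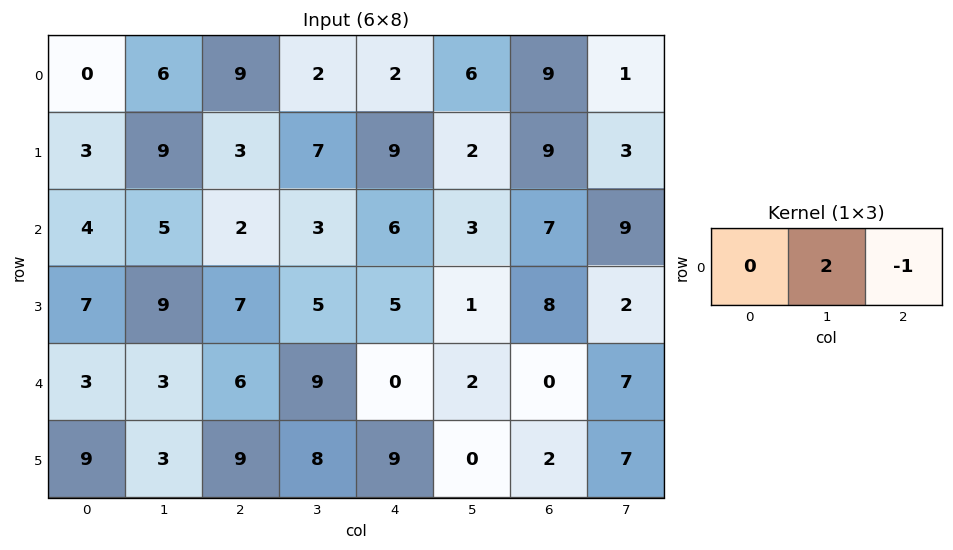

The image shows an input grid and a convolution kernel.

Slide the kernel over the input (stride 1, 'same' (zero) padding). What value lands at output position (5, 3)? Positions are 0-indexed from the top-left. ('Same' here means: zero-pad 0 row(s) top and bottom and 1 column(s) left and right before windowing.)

7

The receptive field on the zero-padded input at this output position is [9 8 9]. Elementwise product with the kernel and sum: 8·2 + 9·-1.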